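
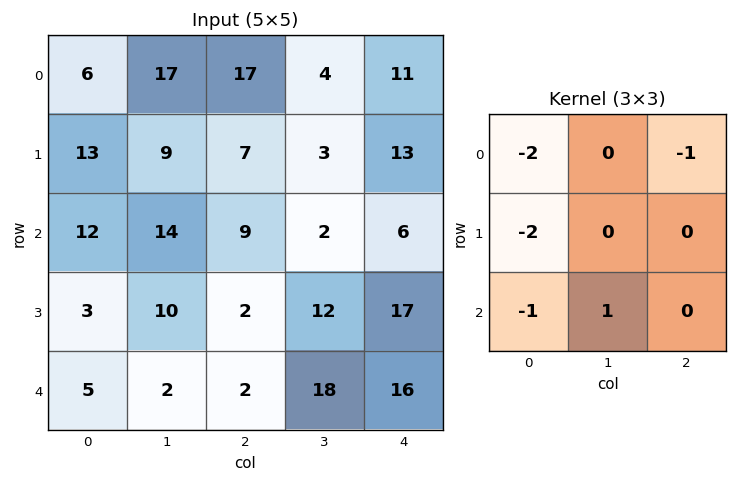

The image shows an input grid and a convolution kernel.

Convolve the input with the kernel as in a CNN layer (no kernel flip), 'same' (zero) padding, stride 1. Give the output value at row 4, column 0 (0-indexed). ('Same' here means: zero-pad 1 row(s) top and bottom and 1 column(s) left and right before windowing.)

-10

The receptive field on the zero-padded input at this output position is [0 3 10 / 0 5 2 / 0 0 0]. Elementwise product with the kernel and sum: 0·-2 + 10·-1 + 0·-2 + 0·-1 + 0·1.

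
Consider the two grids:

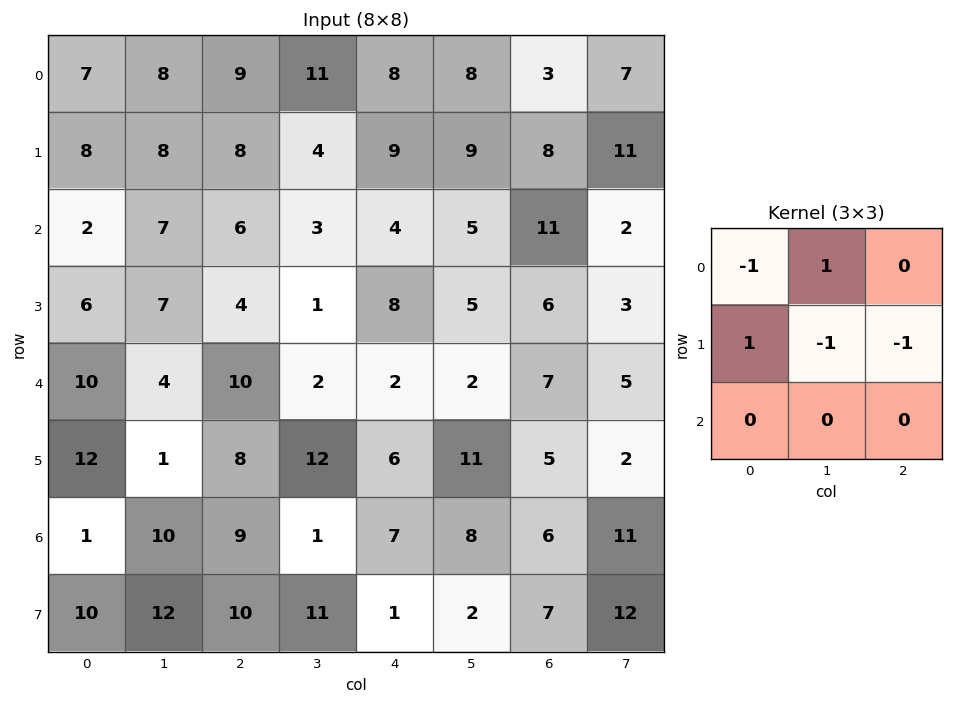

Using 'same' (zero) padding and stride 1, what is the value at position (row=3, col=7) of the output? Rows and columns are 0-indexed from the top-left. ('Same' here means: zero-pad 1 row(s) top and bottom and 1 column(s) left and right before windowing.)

-6

The receptive field on the zero-padded input at this output position is [11 2 0 / 6 3 0 / 7 5 0]. Elementwise product with the kernel and sum: 11·-1 + 2·1 + 6·1 + 3·-1 + 0·-1.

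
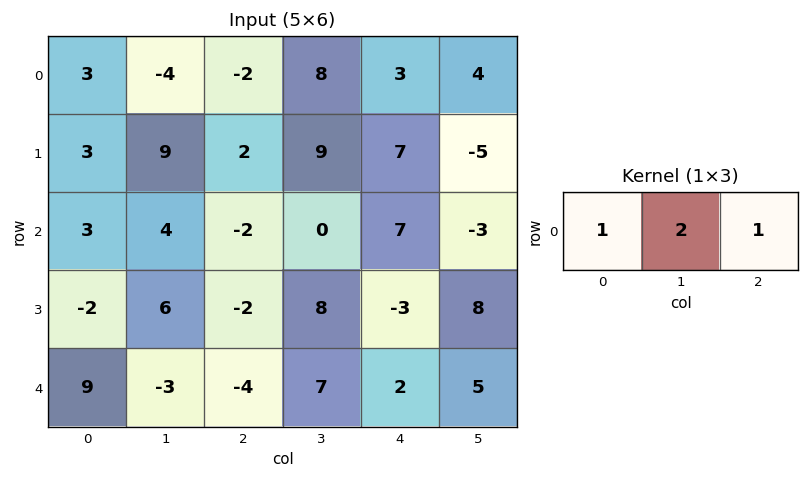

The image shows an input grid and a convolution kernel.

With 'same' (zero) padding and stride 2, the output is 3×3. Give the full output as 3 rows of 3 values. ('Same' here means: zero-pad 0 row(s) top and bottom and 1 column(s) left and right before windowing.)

2 0 18
10 0 11
15 -4 16

Output[0,0]: The receptive field on the zero-padded input at this output position is [0 3 -4]. Elementwise product with the kernel and sum: 0·1 + 3·2 + -4·1.
Output[0,1]: The receptive field on the zero-padded input at this output position is [-4 -2 8]. Elementwise product with the kernel and sum: -4·1 + -2·2 + 8·1.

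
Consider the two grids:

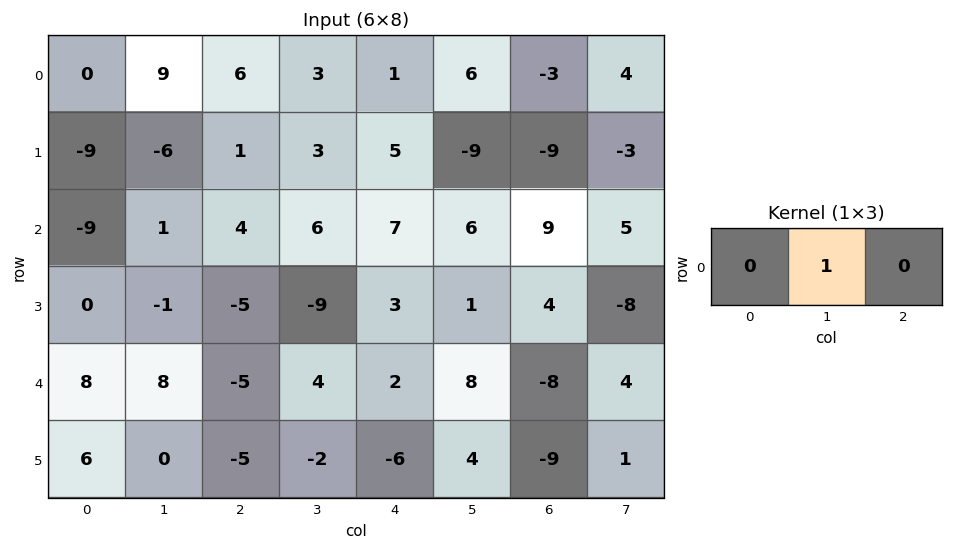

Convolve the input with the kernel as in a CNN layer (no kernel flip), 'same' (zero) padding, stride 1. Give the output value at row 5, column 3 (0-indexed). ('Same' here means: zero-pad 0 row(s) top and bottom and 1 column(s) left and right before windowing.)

-2

The receptive field on the zero-padded input at this output position is [-5 -2 -6]. Elementwise product with the kernel and sum: -2·1.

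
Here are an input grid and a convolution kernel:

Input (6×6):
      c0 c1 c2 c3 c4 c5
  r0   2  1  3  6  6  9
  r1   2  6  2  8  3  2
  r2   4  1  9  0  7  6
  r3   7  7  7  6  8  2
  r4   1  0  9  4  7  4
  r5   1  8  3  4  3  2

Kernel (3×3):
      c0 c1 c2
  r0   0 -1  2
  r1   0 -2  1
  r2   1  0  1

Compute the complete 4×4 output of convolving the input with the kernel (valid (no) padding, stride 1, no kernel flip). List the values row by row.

Output[0,0]: The receptive field on the input at this output position is [2 1 3 / 2 6 2 / 4 1 9]. Elementwise product with the kernel and sum: 1·-1 + 3·2 + 6·-2 + 2·1 + 4·1 + 9·1.
Output[0,1]: The receptive field on the input at this output position is [1 3 6 / 6 2 8 / 1 9 0]. Elementwise product with the kernel and sum: 3·-1 + 6·2 + 2·-2 + 8·1 + 1·1 + 0·1.

8 14 9 14
19 9 20 1
20 -13 26 -1
20 3 15 -8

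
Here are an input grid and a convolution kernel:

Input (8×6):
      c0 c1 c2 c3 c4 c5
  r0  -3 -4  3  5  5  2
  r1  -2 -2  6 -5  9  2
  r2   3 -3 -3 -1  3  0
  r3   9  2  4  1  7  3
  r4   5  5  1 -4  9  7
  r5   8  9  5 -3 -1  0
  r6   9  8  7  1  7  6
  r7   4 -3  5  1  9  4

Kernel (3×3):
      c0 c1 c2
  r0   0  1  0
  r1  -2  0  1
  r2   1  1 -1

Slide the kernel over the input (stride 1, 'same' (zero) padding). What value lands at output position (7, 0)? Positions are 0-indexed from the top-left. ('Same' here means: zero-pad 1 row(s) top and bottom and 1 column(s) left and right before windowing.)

6

The receptive field on the zero-padded input at this output position is [0 9 8 / 0 4 -3 / 0 0 0]. Elementwise product with the kernel and sum: 9·1 + 0·-2 + -3·1 + 0·1 + 0·1 + 0·-1.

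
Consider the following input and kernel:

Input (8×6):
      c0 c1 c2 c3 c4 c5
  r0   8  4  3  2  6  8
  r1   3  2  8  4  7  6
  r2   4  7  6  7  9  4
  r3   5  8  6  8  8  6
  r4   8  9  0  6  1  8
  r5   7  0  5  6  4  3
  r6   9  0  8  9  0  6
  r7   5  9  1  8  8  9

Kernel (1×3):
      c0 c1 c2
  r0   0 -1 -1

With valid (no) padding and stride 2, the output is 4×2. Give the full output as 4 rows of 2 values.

Output[0,0]: The receptive field on the input at this output position is [8 4 3]. Elementwise product with the kernel and sum: 4·-1 + 3·-1.

-7 -8
-13 -16
-9 -7
-8 -9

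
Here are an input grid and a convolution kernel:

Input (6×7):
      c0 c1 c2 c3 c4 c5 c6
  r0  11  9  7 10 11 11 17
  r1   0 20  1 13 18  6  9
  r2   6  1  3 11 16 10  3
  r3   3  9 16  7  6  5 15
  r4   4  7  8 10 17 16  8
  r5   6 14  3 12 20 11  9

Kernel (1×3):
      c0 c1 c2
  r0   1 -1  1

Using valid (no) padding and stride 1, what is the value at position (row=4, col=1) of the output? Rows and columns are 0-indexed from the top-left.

The receptive field on the input at this output position is [7 8 10]. Elementwise product with the kernel and sum: 7·1 + 8·-1 + 10·1.

9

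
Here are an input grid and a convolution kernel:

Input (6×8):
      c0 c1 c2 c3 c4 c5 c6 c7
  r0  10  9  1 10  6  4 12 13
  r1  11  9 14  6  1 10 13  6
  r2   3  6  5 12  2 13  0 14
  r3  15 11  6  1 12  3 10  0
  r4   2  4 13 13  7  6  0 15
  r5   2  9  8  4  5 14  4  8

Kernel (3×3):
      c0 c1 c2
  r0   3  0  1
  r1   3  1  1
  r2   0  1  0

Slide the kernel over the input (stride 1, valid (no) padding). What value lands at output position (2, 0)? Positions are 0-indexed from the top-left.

The receptive field on the input at this output position is [3 6 5 / 15 11 6 / 2 4 13]. Elementwise product with the kernel and sum: 3·3 + 5·1 + 15·3 + 11·1 + 6·1 + 4·1.

80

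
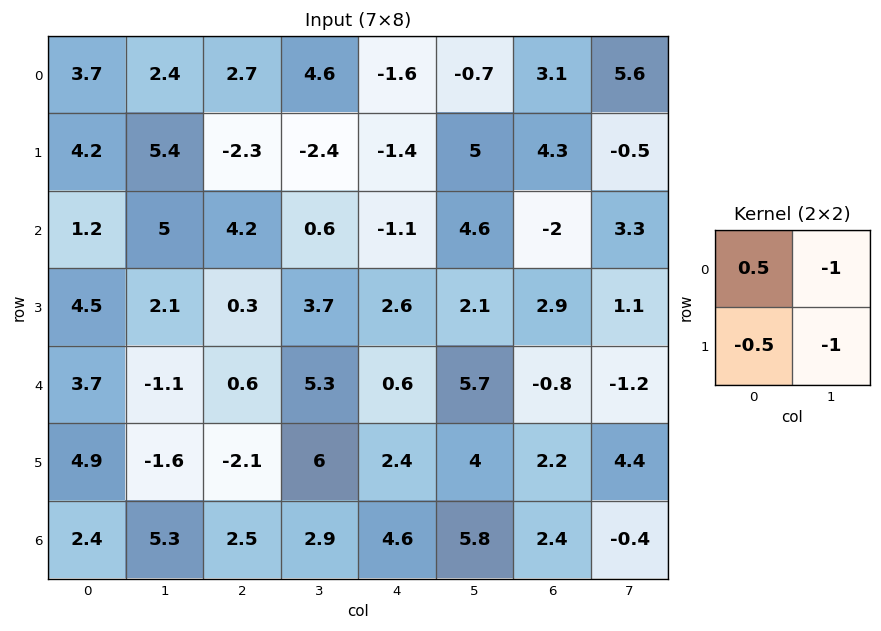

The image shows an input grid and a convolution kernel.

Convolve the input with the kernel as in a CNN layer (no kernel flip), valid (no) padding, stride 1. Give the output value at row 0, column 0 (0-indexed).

-8.05

The receptive field on the input at this output position is [3.7 2.4 / 4.2 5.4]. Elementwise product with the kernel and sum: 3.7·0.5 + 2.4·-1 + 4.2·-0.5 + 5.4·-1.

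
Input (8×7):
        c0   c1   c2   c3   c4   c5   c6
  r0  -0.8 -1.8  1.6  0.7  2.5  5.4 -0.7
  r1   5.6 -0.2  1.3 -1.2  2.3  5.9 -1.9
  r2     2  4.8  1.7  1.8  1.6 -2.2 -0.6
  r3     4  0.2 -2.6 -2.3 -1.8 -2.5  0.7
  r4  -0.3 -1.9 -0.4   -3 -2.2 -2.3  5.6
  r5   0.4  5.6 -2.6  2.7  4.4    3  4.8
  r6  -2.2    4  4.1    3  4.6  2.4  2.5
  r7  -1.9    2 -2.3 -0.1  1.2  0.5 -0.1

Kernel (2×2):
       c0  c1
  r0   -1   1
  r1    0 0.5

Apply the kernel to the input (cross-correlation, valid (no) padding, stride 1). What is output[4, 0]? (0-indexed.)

The receptive field on the input at this output position is [-0.3 -1.9 / 0.4 5.6]. Elementwise product with the kernel and sum: -0.3·-1 + -1.9·1 + 5.6·0.5.

1.2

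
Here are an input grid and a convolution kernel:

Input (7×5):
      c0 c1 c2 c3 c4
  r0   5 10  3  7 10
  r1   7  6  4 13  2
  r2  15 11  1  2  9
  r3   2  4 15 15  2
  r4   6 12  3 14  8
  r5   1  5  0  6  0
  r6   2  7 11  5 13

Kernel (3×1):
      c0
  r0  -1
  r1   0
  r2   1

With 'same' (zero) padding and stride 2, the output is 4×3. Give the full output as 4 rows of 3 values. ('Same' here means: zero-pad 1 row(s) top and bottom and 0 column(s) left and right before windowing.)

7 4 2
-5 11 0
-1 -15 -2
-1 0 0

Output[0,0]: The receptive field on the zero-padded input at this output position is [0 / 5 / 7]. Elementwise product with the kernel and sum: 0·-1 + 7·1.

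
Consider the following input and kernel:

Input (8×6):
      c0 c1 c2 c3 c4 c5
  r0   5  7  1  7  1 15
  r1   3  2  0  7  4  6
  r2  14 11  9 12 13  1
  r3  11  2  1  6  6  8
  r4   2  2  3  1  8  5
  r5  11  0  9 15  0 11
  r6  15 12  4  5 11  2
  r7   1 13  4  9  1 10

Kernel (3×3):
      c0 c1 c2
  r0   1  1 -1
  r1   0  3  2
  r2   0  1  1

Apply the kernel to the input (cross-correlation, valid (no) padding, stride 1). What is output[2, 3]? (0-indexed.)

71

The receptive field on the input at this output position is [12 13 1 / 6 6 8 / 1 8 5]. Elementwise product with the kernel and sum: 12·1 + 13·1 + 1·-1 + 6·3 + 8·2 + 8·1 + 5·1.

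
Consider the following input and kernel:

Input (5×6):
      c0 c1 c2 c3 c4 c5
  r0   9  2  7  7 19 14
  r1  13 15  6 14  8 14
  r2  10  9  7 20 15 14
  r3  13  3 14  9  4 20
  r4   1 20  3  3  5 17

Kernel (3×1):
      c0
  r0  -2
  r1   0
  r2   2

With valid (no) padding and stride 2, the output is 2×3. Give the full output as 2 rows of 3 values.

Output[0,0]: The receptive field on the input at this output position is [9 / 13 / 10]. Elementwise product with the kernel and sum: 9·-2 + 10·2.

2 0 -8
-18 -8 -20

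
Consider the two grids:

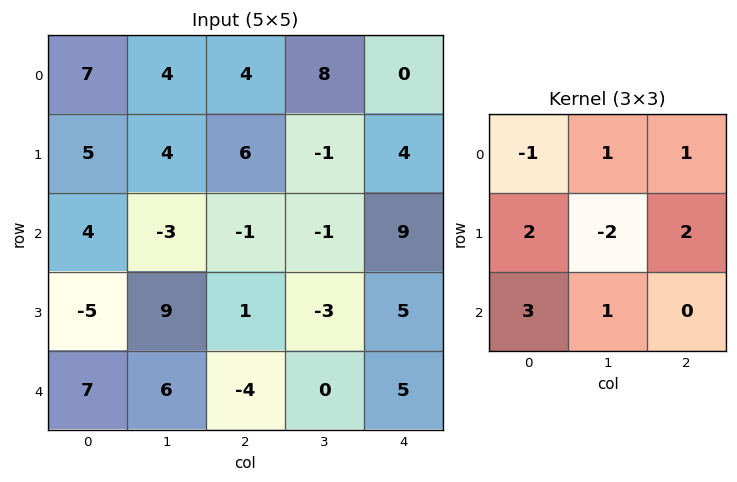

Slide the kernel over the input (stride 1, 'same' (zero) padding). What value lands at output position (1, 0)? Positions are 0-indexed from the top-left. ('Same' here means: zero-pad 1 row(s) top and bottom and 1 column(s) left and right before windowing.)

13

The receptive field on the zero-padded input at this output position is [0 7 4 / 0 5 4 / 0 4 -3]. Elementwise product with the kernel and sum: 0·-1 + 7·1 + 4·1 + 0·2 + 5·-2 + 4·2 + 0·3 + 4·1.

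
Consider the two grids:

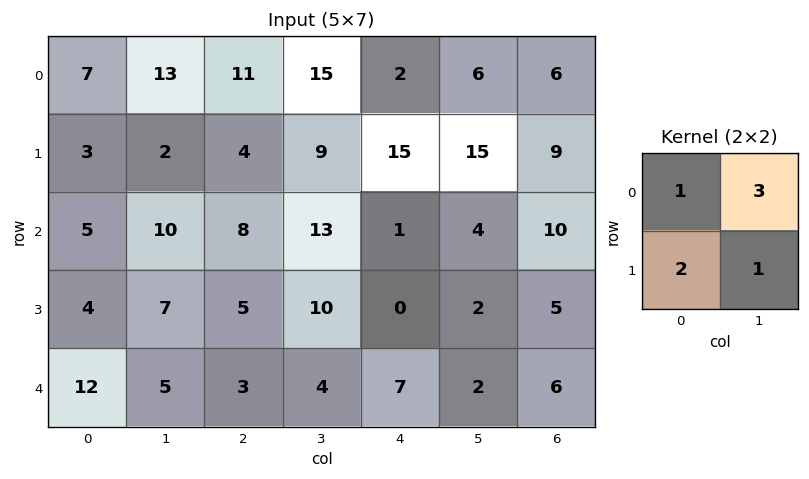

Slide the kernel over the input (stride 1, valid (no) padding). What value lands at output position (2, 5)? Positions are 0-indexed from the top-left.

43

The receptive field on the input at this output position is [4 10 / 2 5]. Elementwise product with the kernel and sum: 4·1 + 10·3 + 2·2 + 5·1.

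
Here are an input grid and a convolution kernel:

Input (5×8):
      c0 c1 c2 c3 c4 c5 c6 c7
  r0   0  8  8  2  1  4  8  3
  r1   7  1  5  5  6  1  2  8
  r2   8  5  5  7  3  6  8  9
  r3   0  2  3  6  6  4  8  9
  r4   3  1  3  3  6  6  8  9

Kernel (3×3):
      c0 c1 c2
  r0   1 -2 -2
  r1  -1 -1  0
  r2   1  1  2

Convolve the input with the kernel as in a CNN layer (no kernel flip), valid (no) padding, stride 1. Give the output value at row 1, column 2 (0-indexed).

-8

The receptive field on the input at this output position is [5 5 6 / 5 7 3 / 3 6 6]. Elementwise product with the kernel and sum: 5·1 + 5·-2 + 6·-2 + 5·-1 + 7·-1 + 3·1 + 6·1 + 6·2.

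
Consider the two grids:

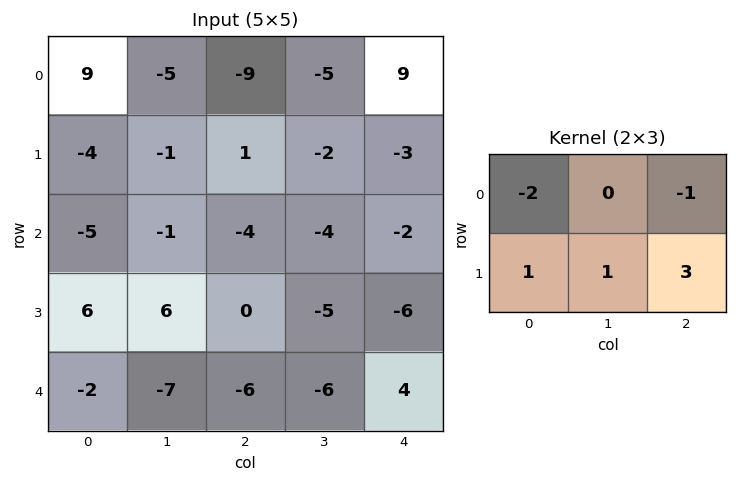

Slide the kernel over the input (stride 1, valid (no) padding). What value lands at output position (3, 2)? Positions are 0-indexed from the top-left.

The receptive field on the input at this output position is [0 -5 -6 / -6 -6 4]. Elementwise product with the kernel and sum: 0·-2 + -6·-1 + -6·1 + -6·1 + 4·3.

6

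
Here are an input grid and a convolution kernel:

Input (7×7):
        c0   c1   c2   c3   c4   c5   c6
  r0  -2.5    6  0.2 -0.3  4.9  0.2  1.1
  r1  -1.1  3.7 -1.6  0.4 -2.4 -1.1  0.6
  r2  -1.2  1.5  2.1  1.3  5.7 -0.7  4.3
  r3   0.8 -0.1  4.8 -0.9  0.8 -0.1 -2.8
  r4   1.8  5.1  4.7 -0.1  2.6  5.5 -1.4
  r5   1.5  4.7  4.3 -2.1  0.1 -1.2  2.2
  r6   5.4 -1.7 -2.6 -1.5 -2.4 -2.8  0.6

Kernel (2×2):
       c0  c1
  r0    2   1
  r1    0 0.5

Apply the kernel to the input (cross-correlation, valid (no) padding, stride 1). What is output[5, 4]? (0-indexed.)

The receptive field on the input at this output position is [0.1 -1.2 / -2.4 -2.8]. Elementwise product with the kernel and sum: 0.1·2 + -1.2·1 + -2.8·0.5.

-2.4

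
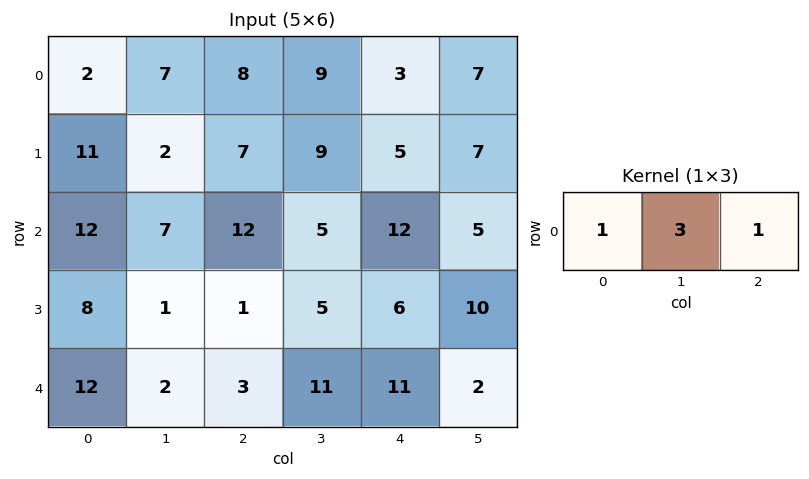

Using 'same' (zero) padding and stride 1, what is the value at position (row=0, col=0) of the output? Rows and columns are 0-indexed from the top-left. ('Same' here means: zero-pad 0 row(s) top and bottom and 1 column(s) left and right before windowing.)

13

The receptive field on the zero-padded input at this output position is [0 2 7]. Elementwise product with the kernel and sum: 0·1 + 2·3 + 7·1.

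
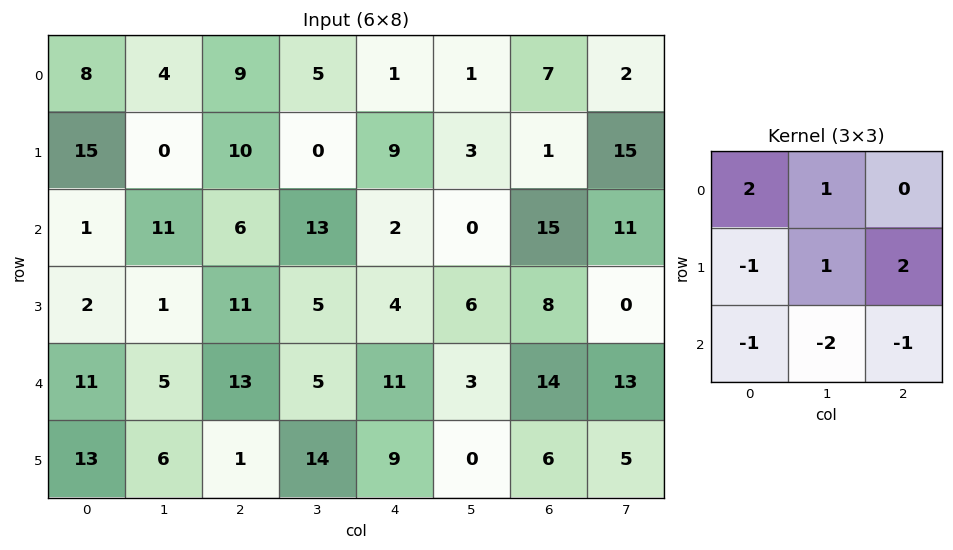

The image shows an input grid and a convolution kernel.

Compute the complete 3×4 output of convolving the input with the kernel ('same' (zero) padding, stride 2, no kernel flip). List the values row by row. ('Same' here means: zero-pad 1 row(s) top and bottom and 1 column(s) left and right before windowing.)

-14 -5 -23 -10
33 3 -21 22
-9 9 -6 40

Output[0,0]: The receptive field on the zero-padded input at this output position is [0 0 0 / 0 8 4 / 0 15 0]. Elementwise product with the kernel and sum: 0·2 + 0·1 + 0·-1 + 8·1 + 4·2 + 0·-1 + 15·-2 + 0·-1.
Output[0,1]: The receptive field on the zero-padded input at this output position is [0 0 0 / 4 9 5 / 0 10 0]. Elementwise product with the kernel and sum: 0·2 + 0·1 + 4·-1 + 9·1 + 5·2 + 0·-1 + 10·-2 + 0·-1.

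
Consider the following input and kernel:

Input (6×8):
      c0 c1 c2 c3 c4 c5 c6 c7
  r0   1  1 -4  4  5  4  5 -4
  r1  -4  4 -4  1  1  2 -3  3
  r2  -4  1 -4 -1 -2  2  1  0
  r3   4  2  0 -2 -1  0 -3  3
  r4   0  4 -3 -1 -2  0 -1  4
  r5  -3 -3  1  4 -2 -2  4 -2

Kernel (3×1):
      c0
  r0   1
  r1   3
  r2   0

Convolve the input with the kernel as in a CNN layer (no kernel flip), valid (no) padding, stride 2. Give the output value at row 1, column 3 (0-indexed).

The receptive field on the input at this output position is [1 / -3 / -1]. Elementwise product with the kernel and sum: 1·1 + -3·3.

-8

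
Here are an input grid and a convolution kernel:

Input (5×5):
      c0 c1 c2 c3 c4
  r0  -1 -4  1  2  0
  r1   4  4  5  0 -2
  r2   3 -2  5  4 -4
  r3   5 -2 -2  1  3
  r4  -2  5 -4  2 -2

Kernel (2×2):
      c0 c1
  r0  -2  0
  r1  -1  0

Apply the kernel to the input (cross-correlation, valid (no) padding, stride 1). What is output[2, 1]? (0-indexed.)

The receptive field on the input at this output position is [-2 5 / -2 -2]. Elementwise product with the kernel and sum: -2·-2 + -2·-1.

6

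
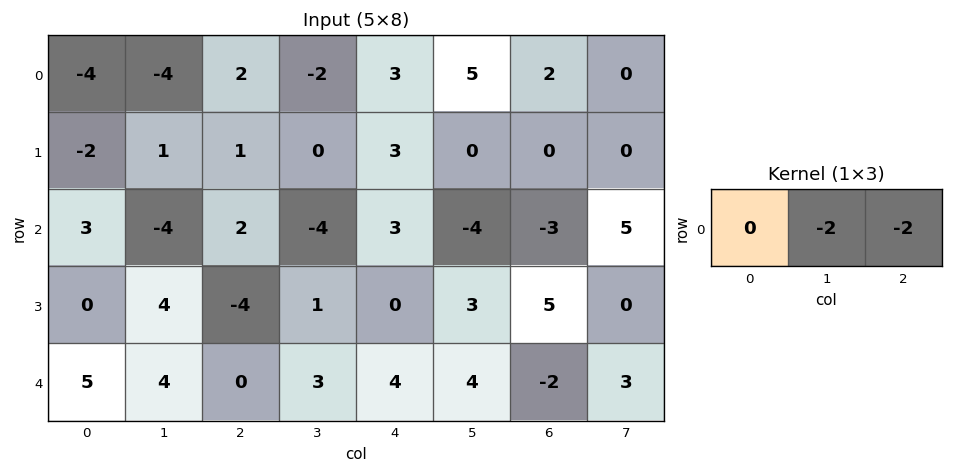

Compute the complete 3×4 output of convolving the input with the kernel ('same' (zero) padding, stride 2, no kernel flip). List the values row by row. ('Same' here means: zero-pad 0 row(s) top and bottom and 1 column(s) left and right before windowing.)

16 0 -16 -4
2 4 2 -4
-18 -6 -16 -2

Output[0,0]: The receptive field on the zero-padded input at this output position is [0 -4 -4]. Elementwise product with the kernel and sum: -4·-2 + -4·-2.
Output[0,1]: The receptive field on the zero-padded input at this output position is [-4 2 -2]. Elementwise product with the kernel and sum: 2·-2 + -2·-2.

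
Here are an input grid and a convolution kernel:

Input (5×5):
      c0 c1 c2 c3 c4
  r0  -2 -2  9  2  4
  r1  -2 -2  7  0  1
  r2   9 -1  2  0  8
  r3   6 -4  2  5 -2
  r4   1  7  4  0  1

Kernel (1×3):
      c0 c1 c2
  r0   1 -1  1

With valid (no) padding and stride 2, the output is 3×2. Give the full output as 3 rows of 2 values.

Output[0,0]: The receptive field on the input at this output position is [-2 -2 9]. Elementwise product with the kernel and sum: -2·1 + -2·-1 + 9·1.
Output[0,1]: The receptive field on the input at this output position is [9 2 4]. Elementwise product with the kernel and sum: 9·1 + 2·-1 + 4·1.

9 11
12 10
-2 5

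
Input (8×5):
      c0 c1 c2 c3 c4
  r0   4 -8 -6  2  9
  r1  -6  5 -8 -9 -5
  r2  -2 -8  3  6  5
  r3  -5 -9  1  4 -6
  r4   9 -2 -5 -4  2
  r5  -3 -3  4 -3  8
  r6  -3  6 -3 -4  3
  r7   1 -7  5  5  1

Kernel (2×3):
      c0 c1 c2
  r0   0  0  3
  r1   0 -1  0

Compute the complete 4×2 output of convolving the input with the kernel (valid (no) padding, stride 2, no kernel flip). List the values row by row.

-23 36
18 11
-12 9
-2 4

Output[0,0]: The receptive field on the input at this output position is [4 -8 -6 / -6 5 -8]. Elementwise product with the kernel and sum: -6·3 + 5·-1.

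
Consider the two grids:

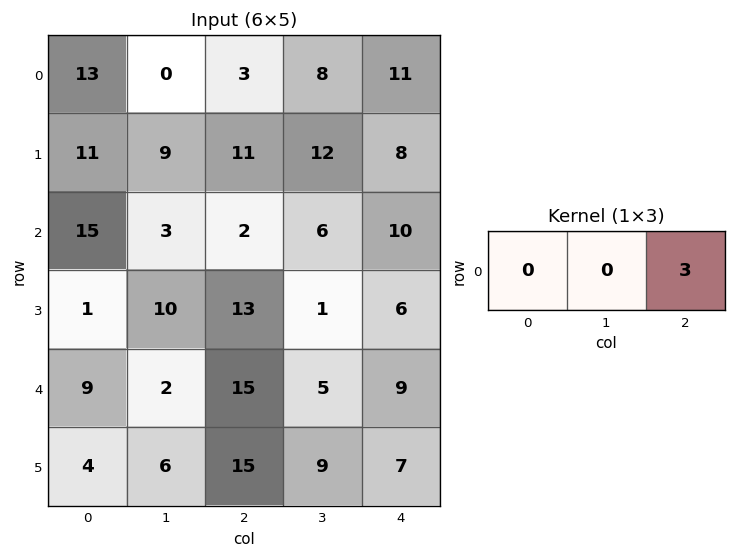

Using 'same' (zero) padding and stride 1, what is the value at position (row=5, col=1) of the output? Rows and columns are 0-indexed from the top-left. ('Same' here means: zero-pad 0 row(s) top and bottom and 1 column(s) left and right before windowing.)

45

The receptive field on the zero-padded input at this output position is [4 6 15]. Elementwise product with the kernel and sum: 15·3.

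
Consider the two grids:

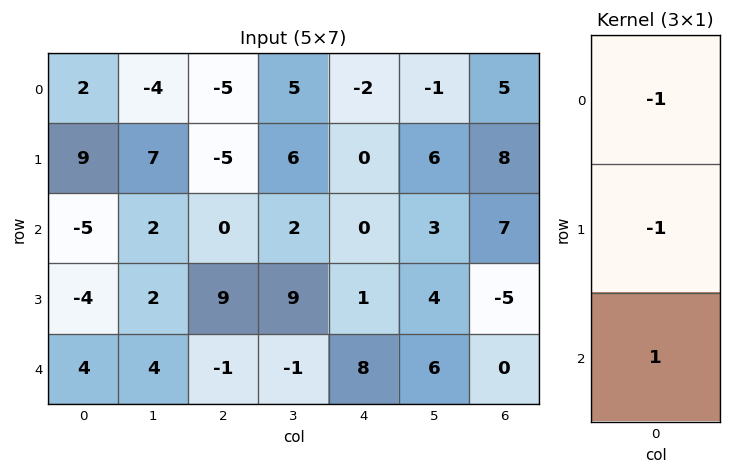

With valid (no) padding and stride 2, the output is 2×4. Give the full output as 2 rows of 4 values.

-16 10 2 -6
13 -10 7 -2

Output[0,0]: The receptive field on the input at this output position is [2 / 9 / -5]. Elementwise product with the kernel and sum: 2·-1 + 9·-1 + -5·1.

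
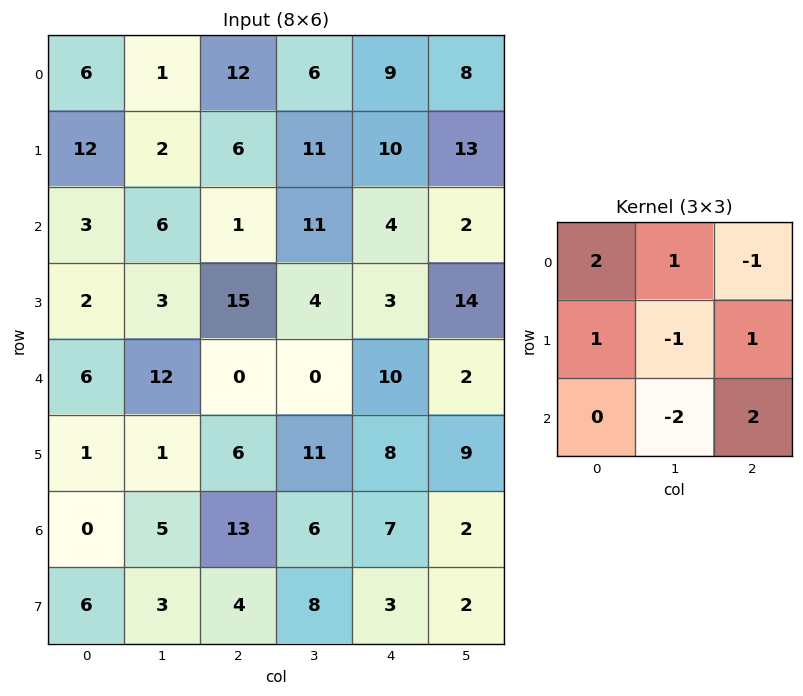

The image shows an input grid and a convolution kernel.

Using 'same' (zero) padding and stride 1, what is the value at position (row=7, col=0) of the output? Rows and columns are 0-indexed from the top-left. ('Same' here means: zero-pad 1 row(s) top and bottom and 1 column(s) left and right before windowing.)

The receptive field on the zero-padded input at this output position is [0 0 5 / 0 6 3 / 0 0 0]. Elementwise product with the kernel and sum: 0·2 + 0·1 + 5·-1 + 0·1 + 6·-1 + 3·1 + 0·-2 + 0·2.

-8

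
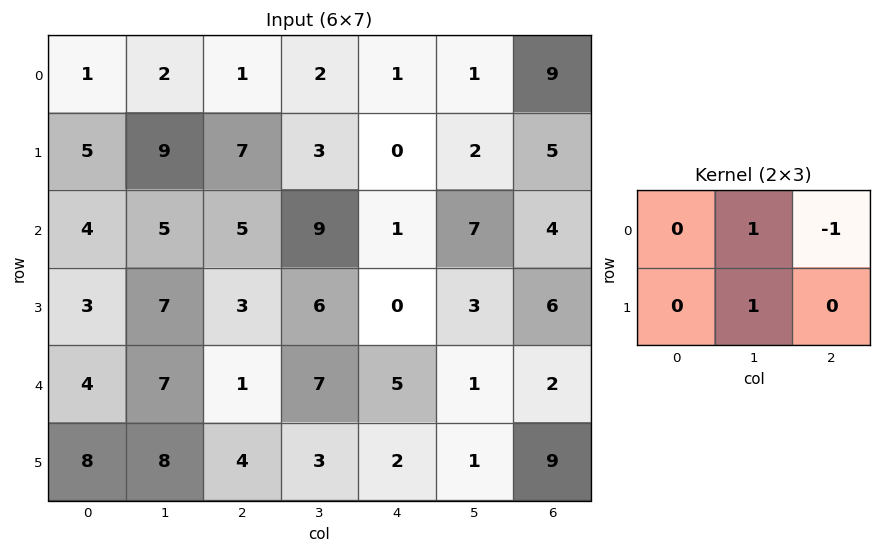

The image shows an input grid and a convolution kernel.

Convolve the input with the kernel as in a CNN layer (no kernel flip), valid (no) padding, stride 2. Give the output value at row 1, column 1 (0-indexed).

The receptive field on the input at this output position is [5 9 1 / 3 6 0]. Elementwise product with the kernel and sum: 9·1 + 1·-1 + 6·1.

14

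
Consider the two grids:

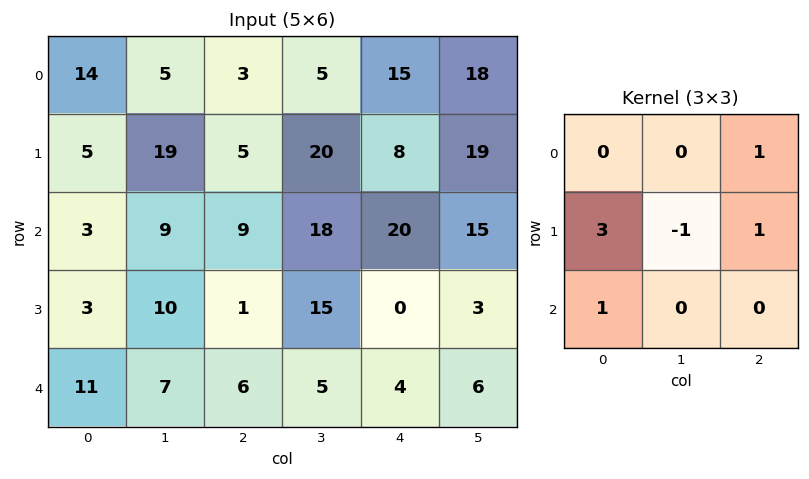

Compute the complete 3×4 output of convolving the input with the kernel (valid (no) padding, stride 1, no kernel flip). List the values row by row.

7 86 27 107
17 66 38 83
20 69 14 68

Output[0,0]: The receptive field on the input at this output position is [14 5 3 / 5 19 5 / 3 9 9]. Elementwise product with the kernel and sum: 3·1 + 5·3 + 19·-1 + 5·1 + 3·1.
Output[0,1]: The receptive field on the input at this output position is [5 3 5 / 19 5 20 / 9 9 18]. Elementwise product with the kernel and sum: 5·1 + 19·3 + 5·-1 + 20·1 + 9·1.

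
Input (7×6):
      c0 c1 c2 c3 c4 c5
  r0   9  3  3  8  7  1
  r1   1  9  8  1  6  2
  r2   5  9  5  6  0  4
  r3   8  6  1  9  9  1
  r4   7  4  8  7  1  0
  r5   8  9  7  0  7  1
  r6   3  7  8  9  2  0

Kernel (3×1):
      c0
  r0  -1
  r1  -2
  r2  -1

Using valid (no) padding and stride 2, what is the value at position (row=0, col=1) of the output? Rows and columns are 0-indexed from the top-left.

-24

The receptive field on the input at this output position is [3 / 8 / 5]. Elementwise product with the kernel and sum: 3·-1 + 8·-2 + 5·-1.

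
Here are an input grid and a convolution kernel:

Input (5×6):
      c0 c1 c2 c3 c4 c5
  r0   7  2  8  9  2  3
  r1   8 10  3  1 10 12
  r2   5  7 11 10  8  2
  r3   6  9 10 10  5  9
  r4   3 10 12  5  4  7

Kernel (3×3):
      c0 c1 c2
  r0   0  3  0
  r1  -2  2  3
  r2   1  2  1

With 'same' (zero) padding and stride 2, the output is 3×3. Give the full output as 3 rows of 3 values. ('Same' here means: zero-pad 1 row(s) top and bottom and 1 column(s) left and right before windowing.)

Output[0,0]: The receptive field on the zero-padded input at this output position is [0 0 0 / 0 7 2 / 0 8 10]. Elementwise product with the kernel and sum: 0·3 + 0·-2 + 7·2 + 2·3 + 0·1 + 8·2 + 10·1.

46 56 28
76 86 61
54 49 34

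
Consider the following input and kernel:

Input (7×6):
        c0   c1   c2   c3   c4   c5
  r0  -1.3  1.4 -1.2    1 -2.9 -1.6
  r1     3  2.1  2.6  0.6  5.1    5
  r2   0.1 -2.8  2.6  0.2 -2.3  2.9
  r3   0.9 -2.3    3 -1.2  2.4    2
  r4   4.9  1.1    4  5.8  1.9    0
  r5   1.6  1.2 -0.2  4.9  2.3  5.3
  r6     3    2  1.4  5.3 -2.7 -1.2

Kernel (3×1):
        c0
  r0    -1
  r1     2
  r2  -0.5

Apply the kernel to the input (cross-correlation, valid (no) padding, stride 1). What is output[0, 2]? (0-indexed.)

5.1

The receptive field on the input at this output position is [-1.2 / 2.6 / 2.6]. Elementwise product with the kernel and sum: -1.2·-1 + 2.6·2 + 2.6·-0.5.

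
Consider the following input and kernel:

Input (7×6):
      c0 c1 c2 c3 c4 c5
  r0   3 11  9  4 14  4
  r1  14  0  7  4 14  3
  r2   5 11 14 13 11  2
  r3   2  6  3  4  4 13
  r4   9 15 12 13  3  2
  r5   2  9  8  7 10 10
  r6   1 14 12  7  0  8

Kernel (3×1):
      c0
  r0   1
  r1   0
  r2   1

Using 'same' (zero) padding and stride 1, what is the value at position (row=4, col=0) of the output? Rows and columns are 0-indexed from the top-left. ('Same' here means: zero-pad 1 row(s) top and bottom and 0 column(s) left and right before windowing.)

4

The receptive field on the zero-padded input at this output position is [2 / 9 / 2]. Elementwise product with the kernel and sum: 2·1 + 2·1.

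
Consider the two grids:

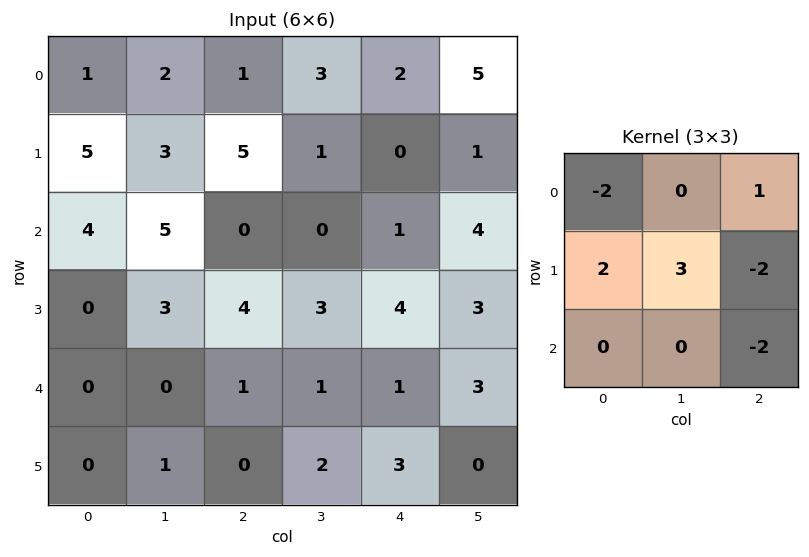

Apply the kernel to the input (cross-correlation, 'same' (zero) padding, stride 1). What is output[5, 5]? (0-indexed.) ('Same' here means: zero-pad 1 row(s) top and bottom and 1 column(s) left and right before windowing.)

The receptive field on the zero-padded input at this output position is [1 3 0 / 3 0 0 / 0 0 0]. Elementwise product with the kernel and sum: 1·-2 + 0·1 + 3·2 + 0·3 + 0·-2 + 0·-2.

4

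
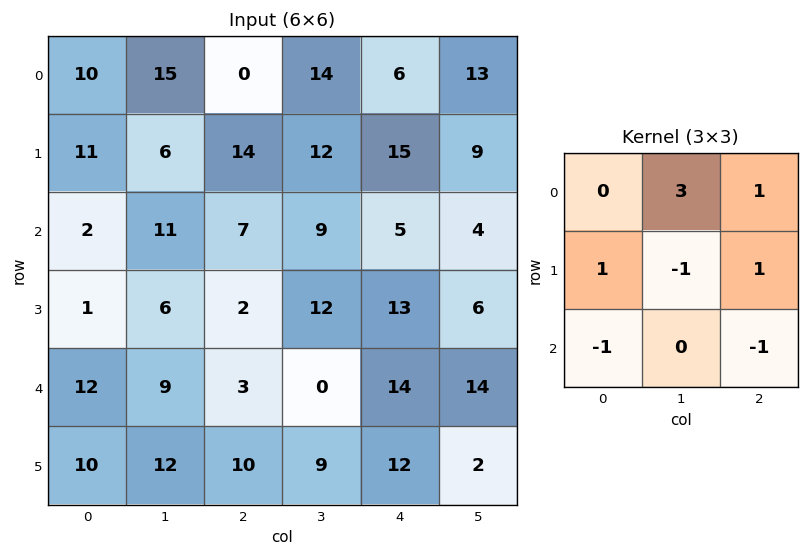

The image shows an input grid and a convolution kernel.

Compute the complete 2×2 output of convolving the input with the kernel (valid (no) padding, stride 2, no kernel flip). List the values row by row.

55 53
22 18

Output[0,0]: The receptive field on the input at this output position is [10 15 0 / 11 6 14 / 2 11 7]. Elementwise product with the kernel and sum: 15·3 + 0·1 + 11·1 + 6·-1 + 14·1 + 2·-1 + 7·-1.
Output[0,1]: The receptive field on the input at this output position is [0 14 6 / 14 12 15 / 7 9 5]. Elementwise product with the kernel and sum: 14·3 + 6·1 + 14·1 + 12·-1 + 15·1 + 7·-1 + 5·-1.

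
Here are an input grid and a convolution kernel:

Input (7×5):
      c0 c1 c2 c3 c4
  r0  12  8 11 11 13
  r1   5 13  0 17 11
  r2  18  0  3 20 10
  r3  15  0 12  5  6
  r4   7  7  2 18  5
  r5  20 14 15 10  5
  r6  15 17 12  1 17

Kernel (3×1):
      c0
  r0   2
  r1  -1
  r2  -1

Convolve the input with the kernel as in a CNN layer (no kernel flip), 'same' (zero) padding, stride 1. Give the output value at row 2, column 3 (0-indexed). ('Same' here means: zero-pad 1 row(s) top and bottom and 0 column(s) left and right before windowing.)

9

The receptive field on the zero-padded input at this output position is [17 / 20 / 5]. Elementwise product with the kernel and sum: 17·2 + 20·-1 + 5·-1.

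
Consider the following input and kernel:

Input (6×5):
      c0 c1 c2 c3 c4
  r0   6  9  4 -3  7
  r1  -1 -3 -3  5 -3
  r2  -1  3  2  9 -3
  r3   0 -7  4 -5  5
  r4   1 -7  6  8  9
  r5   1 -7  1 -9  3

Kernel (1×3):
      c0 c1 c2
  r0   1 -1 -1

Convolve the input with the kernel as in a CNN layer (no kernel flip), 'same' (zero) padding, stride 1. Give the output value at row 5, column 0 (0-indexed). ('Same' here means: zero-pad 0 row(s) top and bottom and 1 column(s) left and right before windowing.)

6

The receptive field on the zero-padded input at this output position is [0 1 -7]. Elementwise product with the kernel and sum: 0·1 + 1·-1 + -7·-1.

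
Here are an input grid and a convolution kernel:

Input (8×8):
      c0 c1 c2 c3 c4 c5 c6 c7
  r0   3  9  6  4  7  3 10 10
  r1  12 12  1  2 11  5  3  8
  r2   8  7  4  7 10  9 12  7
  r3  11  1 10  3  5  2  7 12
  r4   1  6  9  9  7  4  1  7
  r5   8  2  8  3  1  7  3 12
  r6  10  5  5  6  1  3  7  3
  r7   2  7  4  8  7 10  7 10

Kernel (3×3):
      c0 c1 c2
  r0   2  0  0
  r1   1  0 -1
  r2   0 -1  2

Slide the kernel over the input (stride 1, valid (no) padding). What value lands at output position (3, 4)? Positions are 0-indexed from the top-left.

15

The receptive field on the input at this output position is [5 2 7 / 7 4 1 / 1 7 3]. Elementwise product with the kernel and sum: 5·2 + 7·1 + 1·-1 + 7·-1 + 3·2.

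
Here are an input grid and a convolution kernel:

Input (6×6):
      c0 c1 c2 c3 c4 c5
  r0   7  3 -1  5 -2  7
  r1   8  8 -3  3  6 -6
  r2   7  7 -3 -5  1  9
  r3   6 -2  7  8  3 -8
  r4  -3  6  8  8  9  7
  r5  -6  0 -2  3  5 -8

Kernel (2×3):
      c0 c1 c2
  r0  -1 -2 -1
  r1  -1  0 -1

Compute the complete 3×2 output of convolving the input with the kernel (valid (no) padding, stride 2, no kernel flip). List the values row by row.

-17 -10
-31 2
-9 -36

Output[0,0]: The receptive field on the input at this output position is [7 3 -1 / 8 8 -3]. Elementwise product with the kernel and sum: 7·-1 + 3·-2 + -1·-1 + 8·-1 + -3·-1.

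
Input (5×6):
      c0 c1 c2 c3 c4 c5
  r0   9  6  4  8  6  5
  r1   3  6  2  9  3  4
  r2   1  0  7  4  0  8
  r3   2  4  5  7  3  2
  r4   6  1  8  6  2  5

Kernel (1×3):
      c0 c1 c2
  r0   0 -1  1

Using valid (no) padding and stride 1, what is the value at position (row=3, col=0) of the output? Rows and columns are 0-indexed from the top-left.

1

The receptive field on the input at this output position is [2 4 5]. Elementwise product with the kernel and sum: 4·-1 + 5·1.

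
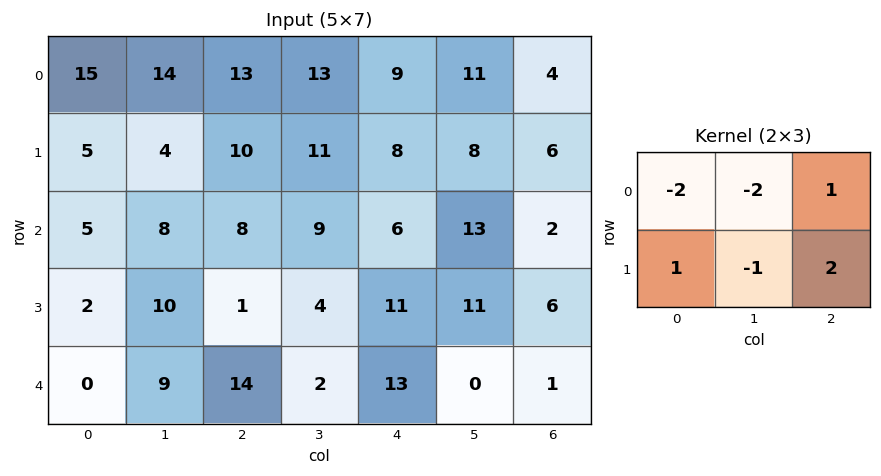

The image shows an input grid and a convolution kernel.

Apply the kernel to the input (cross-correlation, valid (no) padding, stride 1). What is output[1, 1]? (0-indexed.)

1

The receptive field on the input at this output position is [4 10 11 / 8 8 9]. Elementwise product with the kernel and sum: 4·-2 + 10·-2 + 11·1 + 8·1 + 8·-1 + 9·2.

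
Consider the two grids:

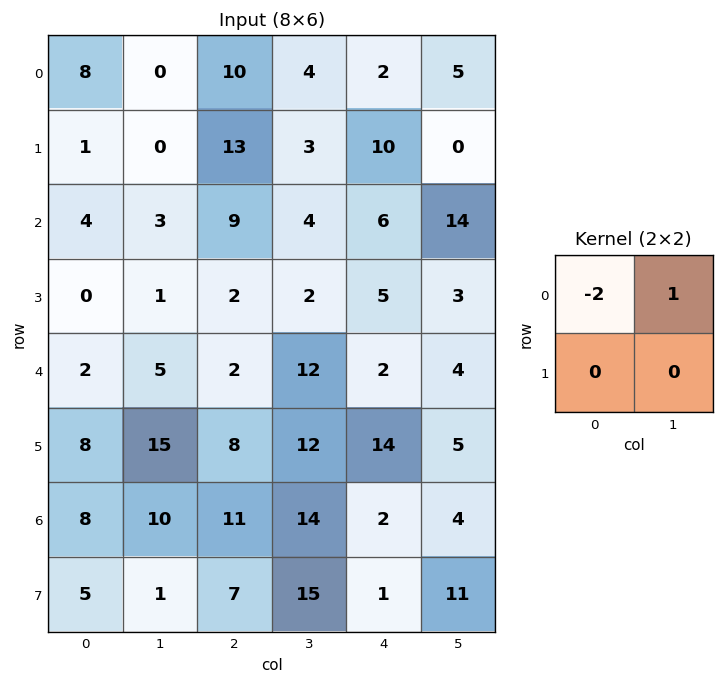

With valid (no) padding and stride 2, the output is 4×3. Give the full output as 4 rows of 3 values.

-16 -16 1
-5 -14 2
1 8 0
-6 -8 0

Output[0,0]: The receptive field on the input at this output position is [8 0 / 1 0]. Elementwise product with the kernel and sum: 8·-2 + 0·1.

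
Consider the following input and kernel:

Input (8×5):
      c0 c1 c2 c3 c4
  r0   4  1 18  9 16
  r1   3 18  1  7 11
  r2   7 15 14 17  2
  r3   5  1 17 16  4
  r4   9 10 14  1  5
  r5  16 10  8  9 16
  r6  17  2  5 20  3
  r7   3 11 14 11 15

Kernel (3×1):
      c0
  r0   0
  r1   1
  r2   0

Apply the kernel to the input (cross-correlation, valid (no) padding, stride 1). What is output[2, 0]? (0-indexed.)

The receptive field on the input at this output position is [7 / 5 / 9]. Elementwise product with the kernel and sum: 5·1.

5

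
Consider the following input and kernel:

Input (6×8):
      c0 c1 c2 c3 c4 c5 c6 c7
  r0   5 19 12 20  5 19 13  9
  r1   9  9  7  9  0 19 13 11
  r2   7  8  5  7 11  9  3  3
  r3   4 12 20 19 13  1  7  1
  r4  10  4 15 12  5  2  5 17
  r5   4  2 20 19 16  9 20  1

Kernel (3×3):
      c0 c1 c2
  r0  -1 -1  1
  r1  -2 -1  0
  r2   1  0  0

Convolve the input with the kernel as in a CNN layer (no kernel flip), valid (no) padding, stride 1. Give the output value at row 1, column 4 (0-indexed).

-24

The receptive field on the input at this output position is [0 19 13 / 11 9 3 / 13 1 7]. Elementwise product with the kernel and sum: 0·-1 + 19·-1 + 13·1 + 11·-2 + 9·-1 + 13·1.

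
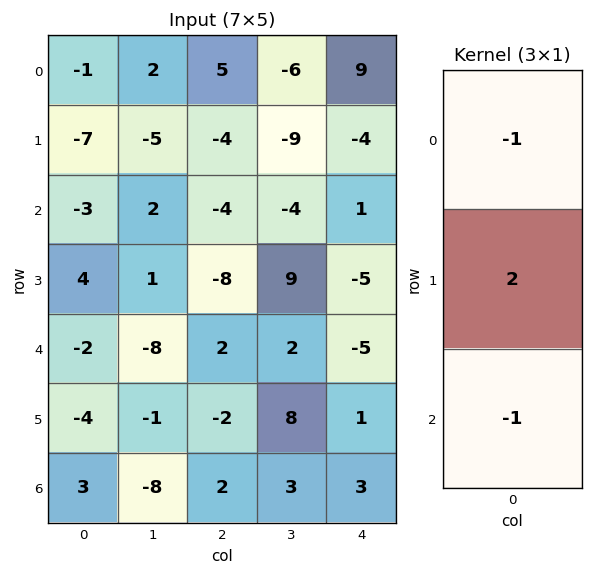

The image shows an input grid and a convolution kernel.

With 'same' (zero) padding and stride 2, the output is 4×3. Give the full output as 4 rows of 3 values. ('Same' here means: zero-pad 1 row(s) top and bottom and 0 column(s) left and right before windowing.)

5 14 22
-3 4 11
-4 14 -6
10 6 5

Output[0,0]: The receptive field on the zero-padded input at this output position is [0 / -1 / -7]. Elementwise product with the kernel and sum: 0·-1 + -1·2 + -7·-1.
Output[0,1]: The receptive field on the zero-padded input at this output position is [0 / 5 / -4]. Elementwise product with the kernel and sum: 0·-1 + 5·2 + -4·-1.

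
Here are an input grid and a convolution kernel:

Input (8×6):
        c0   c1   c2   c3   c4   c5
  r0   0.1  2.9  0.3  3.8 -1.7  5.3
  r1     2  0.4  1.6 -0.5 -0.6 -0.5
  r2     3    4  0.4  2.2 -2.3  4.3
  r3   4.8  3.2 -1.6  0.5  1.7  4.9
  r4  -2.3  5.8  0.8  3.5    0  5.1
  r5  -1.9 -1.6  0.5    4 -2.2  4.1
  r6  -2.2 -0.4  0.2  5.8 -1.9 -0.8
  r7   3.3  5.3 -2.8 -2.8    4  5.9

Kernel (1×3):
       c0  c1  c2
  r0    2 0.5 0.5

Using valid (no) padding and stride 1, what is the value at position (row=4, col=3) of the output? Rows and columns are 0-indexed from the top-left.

9.55

The receptive field on the input at this output position is [3.5 0 5.1]. Elementwise product with the kernel and sum: 3.5·2 + 0·0.5 + 5.1·0.5.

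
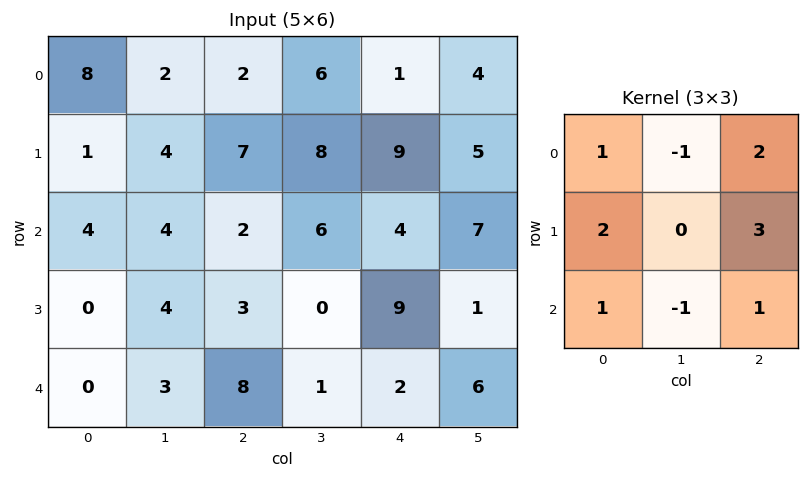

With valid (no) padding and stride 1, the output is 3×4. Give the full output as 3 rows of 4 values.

35 52 39 53
24 40 45 34
18 18 46 24

Output[0,0]: The receptive field on the input at this output position is [8 2 2 / 1 4 7 / 4 4 2]. Elementwise product with the kernel and sum: 8·1 + 2·-1 + 2·2 + 1·2 + 7·3 + 4·1 + 4·-1 + 2·1.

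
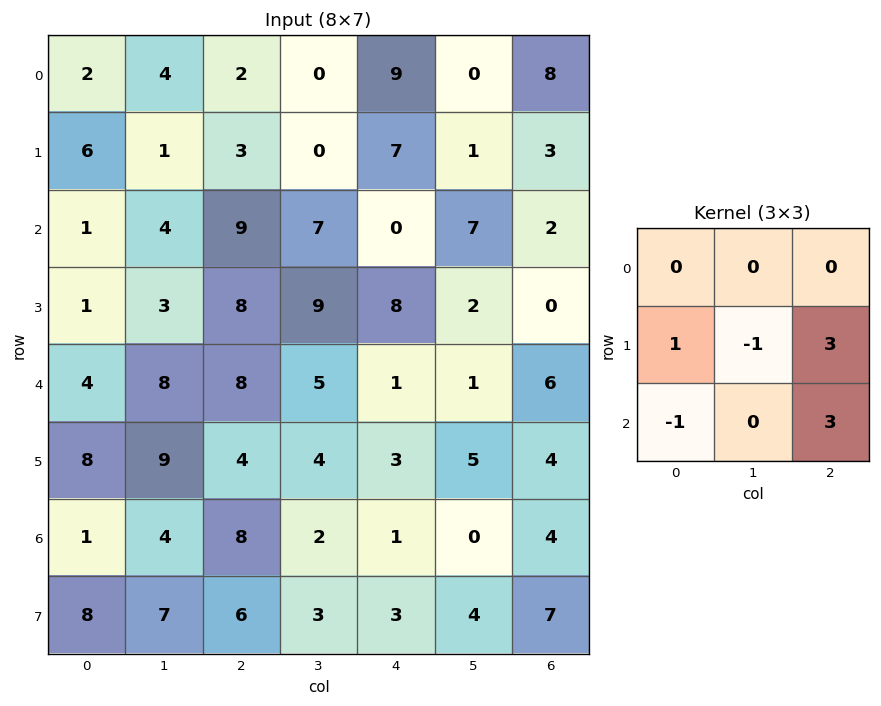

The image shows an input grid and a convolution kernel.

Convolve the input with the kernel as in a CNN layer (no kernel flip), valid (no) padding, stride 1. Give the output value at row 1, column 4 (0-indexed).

The receptive field on the input at this output position is [7 1 3 / 0 7 2 / 8 2 0]. Elementwise product with the kernel and sum: 0·1 + 7·-1 + 2·3 + 8·-1 + 0·3.

-9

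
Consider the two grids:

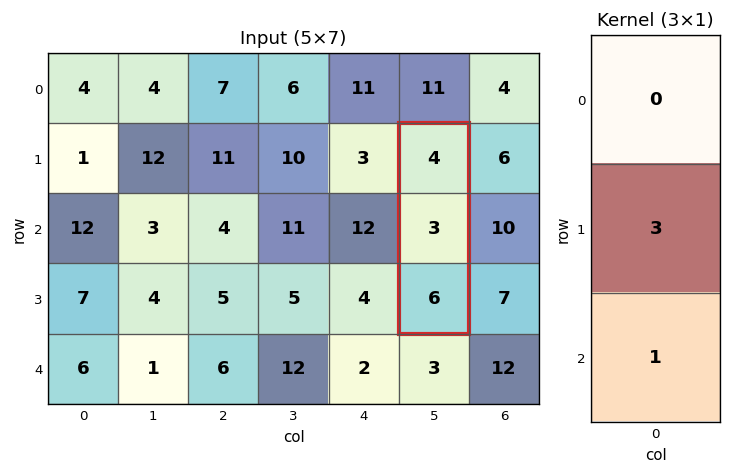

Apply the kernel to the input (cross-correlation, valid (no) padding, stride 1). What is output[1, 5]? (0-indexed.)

15

The receptive field on the input at this output position is [4 / 3 / 6]. Elementwise product with the kernel and sum: 3·3 + 6·1.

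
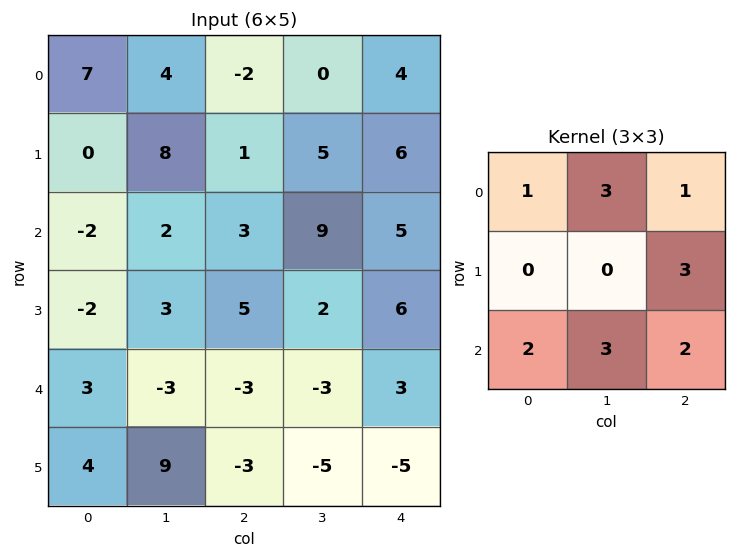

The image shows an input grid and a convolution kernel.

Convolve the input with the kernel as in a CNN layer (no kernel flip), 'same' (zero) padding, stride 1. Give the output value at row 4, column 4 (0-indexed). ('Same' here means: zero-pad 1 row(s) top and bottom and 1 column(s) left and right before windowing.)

-5

The receptive field on the zero-padded input at this output position is [2 6 0 / -3 3 0 / -5 -5 0]. Elementwise product with the kernel and sum: 2·1 + 6·3 + 0·1 + 0·3 + -5·2 + -5·3 + 0·2.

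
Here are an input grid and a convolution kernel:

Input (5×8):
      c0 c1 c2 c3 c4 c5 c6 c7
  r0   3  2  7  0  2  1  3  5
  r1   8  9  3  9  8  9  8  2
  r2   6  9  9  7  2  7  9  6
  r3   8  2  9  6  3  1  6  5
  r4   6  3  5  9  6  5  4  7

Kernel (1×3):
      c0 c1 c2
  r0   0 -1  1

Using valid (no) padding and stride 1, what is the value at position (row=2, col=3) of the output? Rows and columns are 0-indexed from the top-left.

The receptive field on the input at this output position is [7 2 7]. Elementwise product with the kernel and sum: 2·-1 + 7·1.

5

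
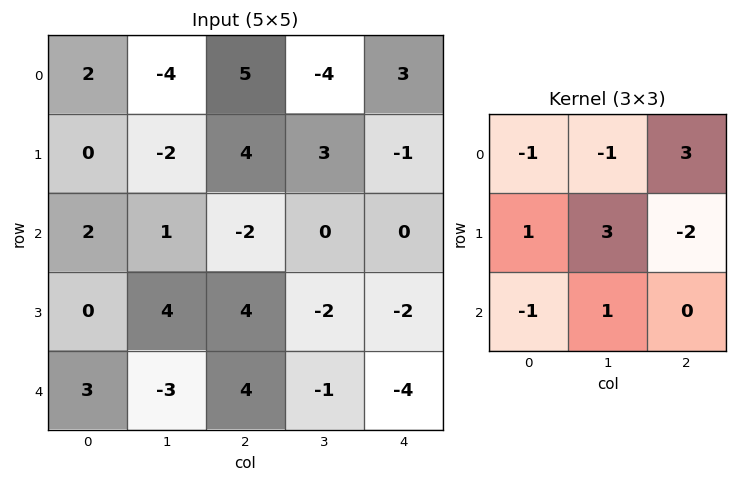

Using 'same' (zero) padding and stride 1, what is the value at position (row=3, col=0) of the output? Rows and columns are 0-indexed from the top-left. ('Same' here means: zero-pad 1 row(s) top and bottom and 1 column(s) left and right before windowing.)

The receptive field on the zero-padded input at this output position is [0 2 1 / 0 0 4 / 0 3 -3]. Elementwise product with the kernel and sum: 0·-1 + 2·-1 + 1·3 + 0·1 + 0·3 + 4·-2 + 0·-1 + 3·1.

-4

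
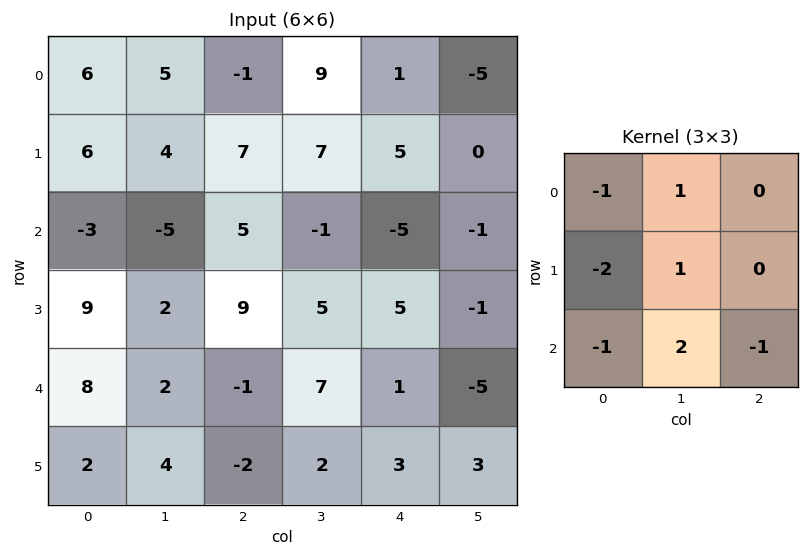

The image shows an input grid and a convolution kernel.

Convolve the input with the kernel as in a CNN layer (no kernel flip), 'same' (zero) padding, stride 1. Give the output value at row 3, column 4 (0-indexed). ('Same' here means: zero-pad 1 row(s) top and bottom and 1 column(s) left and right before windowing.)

-9

The receptive field on the zero-padded input at this output position is [-1 -5 -1 / 5 5 -1 / 7 1 -5]. Elementwise product with the kernel and sum: -1·-1 + -5·1 + 5·-2 + 5·1 + 7·-1 + 1·2 + -5·-1.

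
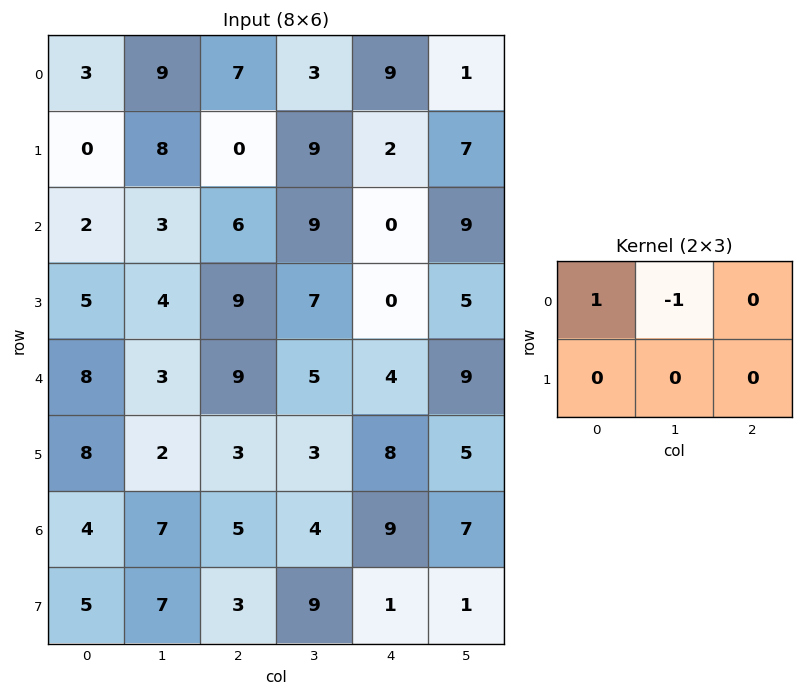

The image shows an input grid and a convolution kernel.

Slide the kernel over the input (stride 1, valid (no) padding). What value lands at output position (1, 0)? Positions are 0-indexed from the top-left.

-8

The receptive field on the input at this output position is [0 8 0 / 2 3 6]. Elementwise product with the kernel and sum: 0·1 + 8·-1.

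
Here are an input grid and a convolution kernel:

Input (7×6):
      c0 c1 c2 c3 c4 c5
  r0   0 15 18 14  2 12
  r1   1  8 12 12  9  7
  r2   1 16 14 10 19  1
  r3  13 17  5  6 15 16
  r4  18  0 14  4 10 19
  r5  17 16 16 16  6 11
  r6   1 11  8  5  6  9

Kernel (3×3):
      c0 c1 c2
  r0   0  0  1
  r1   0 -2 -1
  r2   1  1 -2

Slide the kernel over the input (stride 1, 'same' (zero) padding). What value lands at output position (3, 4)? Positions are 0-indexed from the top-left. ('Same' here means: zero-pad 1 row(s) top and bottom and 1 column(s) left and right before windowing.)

-69

The receptive field on the zero-padded input at this output position is [10 19 1 / 6 15 16 / 4 10 19]. Elementwise product with the kernel and sum: 1·1 + 15·-2 + 16·-1 + 4·1 + 10·1 + 19·-2.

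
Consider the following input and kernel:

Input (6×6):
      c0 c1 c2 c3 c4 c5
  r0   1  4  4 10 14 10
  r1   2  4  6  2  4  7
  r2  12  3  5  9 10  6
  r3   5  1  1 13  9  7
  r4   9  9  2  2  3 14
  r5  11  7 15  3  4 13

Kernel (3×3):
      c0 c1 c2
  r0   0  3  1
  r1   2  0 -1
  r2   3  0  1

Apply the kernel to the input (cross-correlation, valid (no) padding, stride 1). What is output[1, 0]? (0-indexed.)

53

The receptive field on the input at this output position is [2 4 6 / 12 3 5 / 5 1 1]. Elementwise product with the kernel and sum: 4·3 + 6·1 + 12·2 + 5·-1 + 5·3 + 1·1.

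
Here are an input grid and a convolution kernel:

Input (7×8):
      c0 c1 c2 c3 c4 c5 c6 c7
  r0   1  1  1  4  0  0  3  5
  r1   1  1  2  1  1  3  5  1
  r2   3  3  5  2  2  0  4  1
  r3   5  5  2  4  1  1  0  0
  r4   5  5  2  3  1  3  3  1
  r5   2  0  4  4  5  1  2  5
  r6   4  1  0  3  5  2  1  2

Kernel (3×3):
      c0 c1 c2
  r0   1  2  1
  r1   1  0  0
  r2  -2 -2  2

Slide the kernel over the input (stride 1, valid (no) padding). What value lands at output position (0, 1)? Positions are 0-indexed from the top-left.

-4

The receptive field on the input at this output position is [1 1 4 / 1 2 1 / 3 5 2]. Elementwise product with the kernel and sum: 1·1 + 1·2 + 4·1 + 1·1 + 3·-2 + 5·-2 + 2·2.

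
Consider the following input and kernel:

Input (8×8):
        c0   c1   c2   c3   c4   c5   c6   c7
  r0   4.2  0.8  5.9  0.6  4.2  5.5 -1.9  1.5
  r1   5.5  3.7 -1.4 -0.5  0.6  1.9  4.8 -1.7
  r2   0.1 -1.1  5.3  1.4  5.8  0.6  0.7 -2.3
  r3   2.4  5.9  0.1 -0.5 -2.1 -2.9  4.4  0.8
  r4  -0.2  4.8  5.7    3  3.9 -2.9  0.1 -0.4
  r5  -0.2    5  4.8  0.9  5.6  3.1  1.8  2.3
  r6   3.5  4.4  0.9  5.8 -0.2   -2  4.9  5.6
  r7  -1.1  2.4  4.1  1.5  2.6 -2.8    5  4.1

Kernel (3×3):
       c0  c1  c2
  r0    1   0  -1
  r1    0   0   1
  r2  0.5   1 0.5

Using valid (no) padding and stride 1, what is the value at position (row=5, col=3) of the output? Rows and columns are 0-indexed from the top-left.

The receptive field on the input at this output position is [0.9 5.6 3.1 / 5.8 -0.2 -2 / 1.5 2.6 -2.8]. Elementwise product with the kernel and sum: 0.9·1 + 3.1·-1 + -2·1 + 1.5·0.5 + 2.6·1 + -2.8·0.5.

-2.25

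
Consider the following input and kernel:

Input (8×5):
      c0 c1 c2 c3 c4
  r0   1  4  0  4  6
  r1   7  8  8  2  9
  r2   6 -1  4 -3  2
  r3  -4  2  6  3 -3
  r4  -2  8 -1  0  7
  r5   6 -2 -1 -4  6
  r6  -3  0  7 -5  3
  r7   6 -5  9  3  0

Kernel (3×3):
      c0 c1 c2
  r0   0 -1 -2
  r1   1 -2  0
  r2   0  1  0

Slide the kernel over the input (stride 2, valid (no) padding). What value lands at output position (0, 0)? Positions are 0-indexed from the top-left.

The receptive field on the input at this output position is [1 4 0 / 7 8 8 / 6 -1 4]. Elementwise product with the kernel and sum: 4·-1 + 0·-2 + 7·1 + 8·-2 + -1·1.

-14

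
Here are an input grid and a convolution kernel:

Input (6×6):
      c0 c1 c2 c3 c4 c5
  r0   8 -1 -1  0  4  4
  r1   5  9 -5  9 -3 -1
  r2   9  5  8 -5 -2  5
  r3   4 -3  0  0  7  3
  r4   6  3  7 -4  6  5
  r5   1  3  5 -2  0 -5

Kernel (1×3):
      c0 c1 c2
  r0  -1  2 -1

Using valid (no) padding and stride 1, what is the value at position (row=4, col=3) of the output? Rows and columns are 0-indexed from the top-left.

The receptive field on the input at this output position is [-4 6 5]. Elementwise product with the kernel and sum: -4·-1 + 6·2 + 5·-1.

11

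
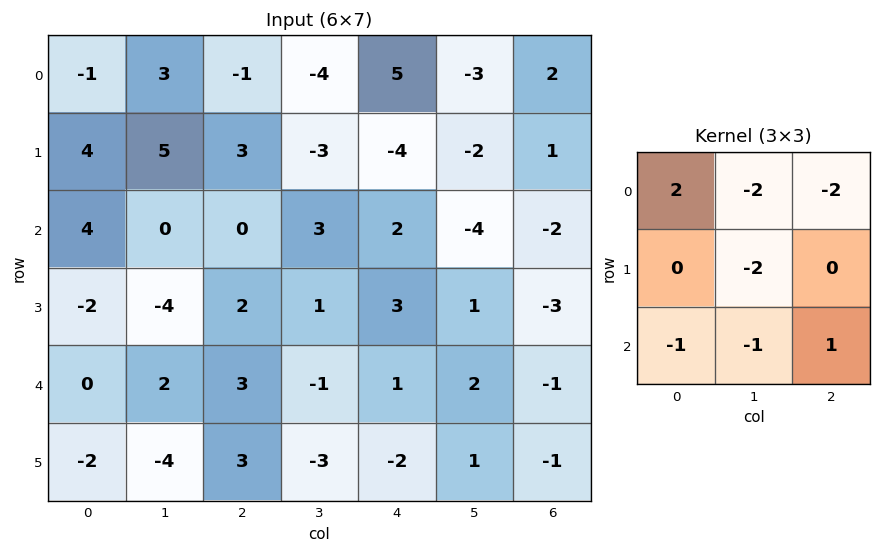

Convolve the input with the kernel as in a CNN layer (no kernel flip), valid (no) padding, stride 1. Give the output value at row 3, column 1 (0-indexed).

The receptive field on the input at this output position is [-4 2 1 / 2 3 -1 / -4 3 -3]. Elementwise product with the kernel and sum: -4·2 + 2·-2 + 1·-2 + 3·-2 + -4·-1 + 3·-1 + -3·1.

-22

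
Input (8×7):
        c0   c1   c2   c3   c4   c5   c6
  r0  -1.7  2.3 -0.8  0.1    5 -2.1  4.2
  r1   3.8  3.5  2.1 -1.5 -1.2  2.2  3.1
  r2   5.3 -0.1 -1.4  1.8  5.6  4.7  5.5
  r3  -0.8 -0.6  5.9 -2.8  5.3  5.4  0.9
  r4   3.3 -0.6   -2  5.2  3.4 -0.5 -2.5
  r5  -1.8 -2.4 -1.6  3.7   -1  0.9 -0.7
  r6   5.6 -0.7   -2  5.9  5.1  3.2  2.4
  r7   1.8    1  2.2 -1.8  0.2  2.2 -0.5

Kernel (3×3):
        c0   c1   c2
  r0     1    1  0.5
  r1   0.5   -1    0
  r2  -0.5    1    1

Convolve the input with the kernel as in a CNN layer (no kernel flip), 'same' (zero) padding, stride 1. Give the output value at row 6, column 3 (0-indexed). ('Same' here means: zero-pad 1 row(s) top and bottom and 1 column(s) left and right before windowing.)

-8

The receptive field on the zero-padded input at this output position is [-1.6 3.7 -1 / -2 5.9 5.1 / 2.2 -1.8 0.2]. Elementwise product with the kernel and sum: -1.6·1 + 3.7·1 + -1·0.5 + -2·0.5 + 5.9·-1 + 2.2·-0.5 + -1.8·1 + 0.2·1.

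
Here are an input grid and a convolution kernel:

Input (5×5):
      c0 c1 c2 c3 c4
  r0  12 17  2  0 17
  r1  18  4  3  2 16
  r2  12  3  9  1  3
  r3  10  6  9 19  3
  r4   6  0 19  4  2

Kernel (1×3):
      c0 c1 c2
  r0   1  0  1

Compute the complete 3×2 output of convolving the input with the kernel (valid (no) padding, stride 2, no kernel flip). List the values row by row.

14 19
21 12
25 21

Output[0,0]: The receptive field on the input at this output position is [12 17 2]. Elementwise product with the kernel and sum: 12·1 + 2·1.
Output[0,1]: The receptive field on the input at this output position is [2 0 17]. Elementwise product with the kernel and sum: 2·1 + 17·1.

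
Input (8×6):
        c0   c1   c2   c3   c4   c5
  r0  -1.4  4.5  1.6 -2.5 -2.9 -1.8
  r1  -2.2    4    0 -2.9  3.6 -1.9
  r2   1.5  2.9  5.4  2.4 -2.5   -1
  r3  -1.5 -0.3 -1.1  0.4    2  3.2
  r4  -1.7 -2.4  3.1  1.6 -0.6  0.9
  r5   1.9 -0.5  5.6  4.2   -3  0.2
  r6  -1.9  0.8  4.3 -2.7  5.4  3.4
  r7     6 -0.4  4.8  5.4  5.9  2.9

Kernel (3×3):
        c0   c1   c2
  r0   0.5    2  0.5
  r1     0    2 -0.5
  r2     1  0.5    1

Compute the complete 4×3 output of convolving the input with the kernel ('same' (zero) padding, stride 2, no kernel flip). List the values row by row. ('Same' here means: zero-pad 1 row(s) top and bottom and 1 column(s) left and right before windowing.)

Output[0,0]: The receptive field on the zero-padded input at this output position is [0 0 0 / 0 -1.4 4.5 / 0 -2.2 4]. Elementwise product with the kernel and sum: 0·0.5 + 0·2 + 0·0.5 + -1.4·2 + 4.5·-0.5 + 0·1 + -2.2·0.5 + 4·1.
Output[0,1]: The receptive field on the zero-padded input at this output position is [0 0 0 / 4.5 1.6 -2.5 / 4 0 -2.9]. Elementwise product with the kernel and sum: 0·0.5 + 0·2 + 0·0.5 + 1.6·2 + -2.5·-0.5 + 4·1 + 0·0.5 + -2.9·1.

-2.15 5.55 -7.9
-1.9 9.7 4.9
-4.9 9.75 7.05
1.95 30.4 16.55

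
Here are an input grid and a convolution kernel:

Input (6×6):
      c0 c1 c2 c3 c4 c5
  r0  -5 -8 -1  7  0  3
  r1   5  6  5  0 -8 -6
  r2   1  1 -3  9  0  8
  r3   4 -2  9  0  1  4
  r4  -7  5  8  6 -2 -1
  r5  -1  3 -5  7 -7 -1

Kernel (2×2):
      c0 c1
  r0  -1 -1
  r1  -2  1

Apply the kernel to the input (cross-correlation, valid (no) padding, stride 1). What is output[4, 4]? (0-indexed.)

The receptive field on the input at this output position is [-2 -1 / -7 -1]. Elementwise product with the kernel and sum: -2·-1 + -1·-1 + -7·-2 + -1·1.

16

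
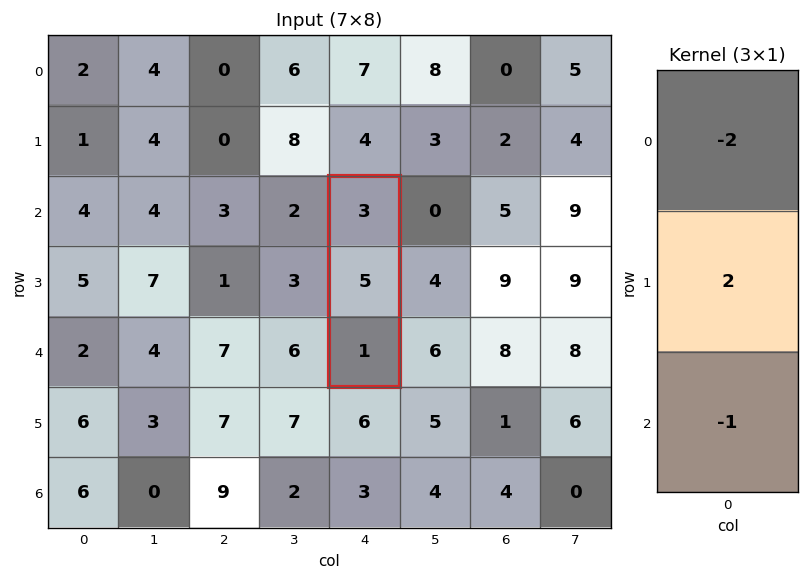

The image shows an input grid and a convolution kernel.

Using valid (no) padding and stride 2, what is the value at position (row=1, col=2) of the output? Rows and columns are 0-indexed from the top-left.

The receptive field on the input at this output position is [3 / 5 / 1]. Elementwise product with the kernel and sum: 3·-2 + 5·2 + 1·-1.

3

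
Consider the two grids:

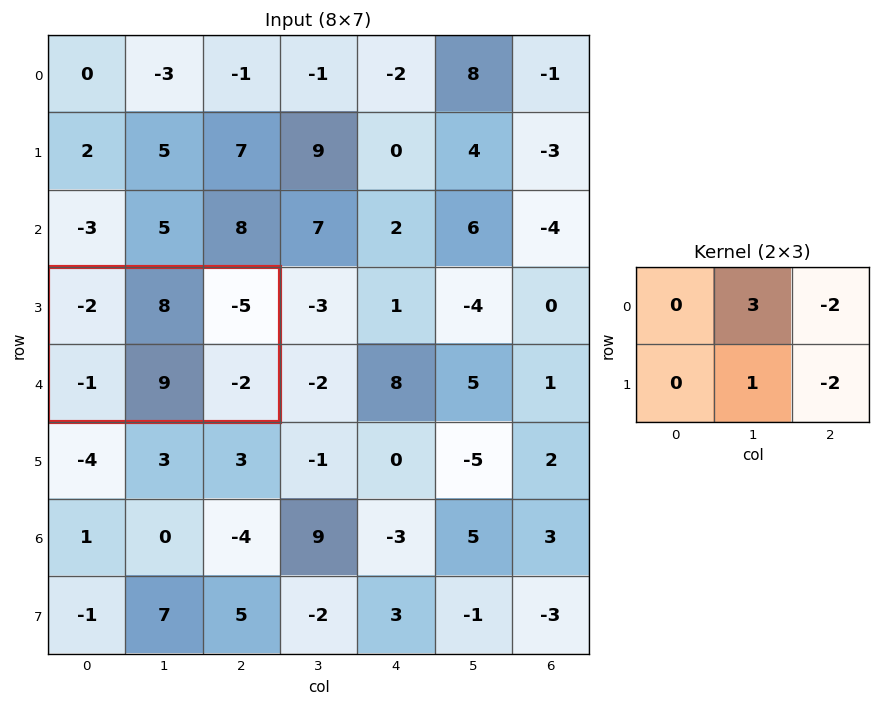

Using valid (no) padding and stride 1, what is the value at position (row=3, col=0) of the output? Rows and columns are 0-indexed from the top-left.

47

The receptive field on the input at this output position is [-2 8 -5 / -1 9 -2]. Elementwise product with the kernel and sum: 8·3 + -5·-2 + 9·1 + -2·-2.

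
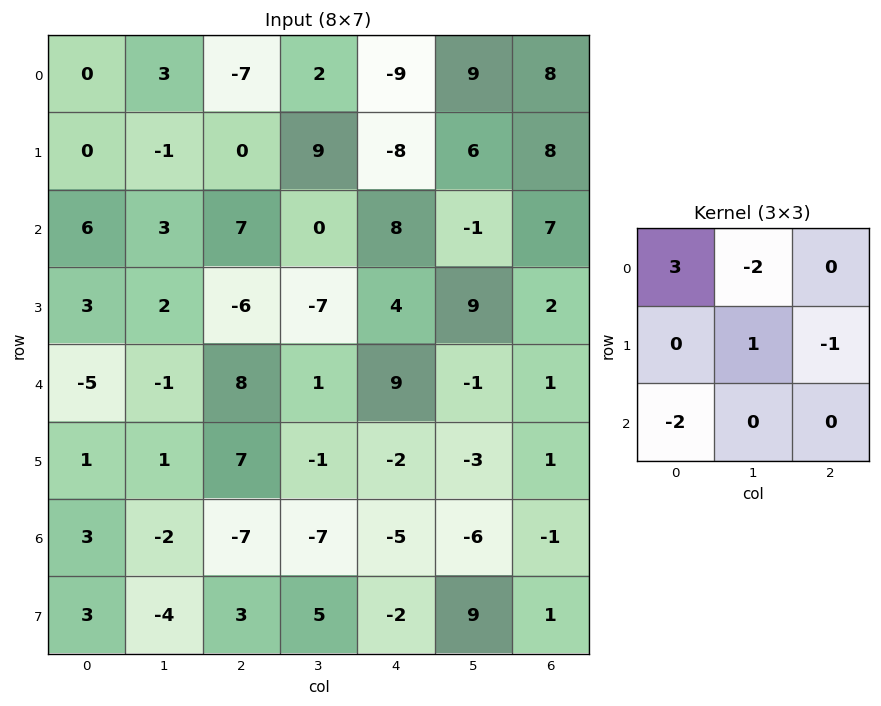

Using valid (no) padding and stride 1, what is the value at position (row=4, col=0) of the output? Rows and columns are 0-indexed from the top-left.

-25

The receptive field on the input at this output position is [-5 -1 8 / 1 1 7 / 3 -2 -7]. Elementwise product with the kernel and sum: -5·3 + -1·-2 + 1·1 + 7·-1 + 3·-2.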